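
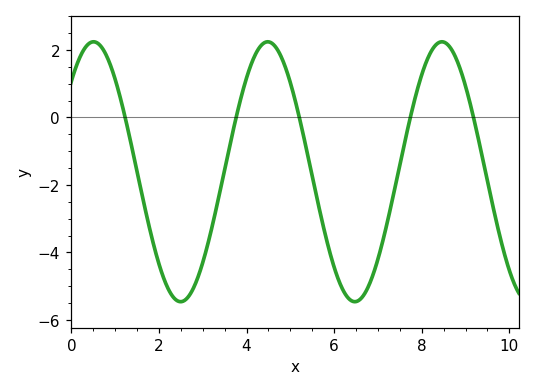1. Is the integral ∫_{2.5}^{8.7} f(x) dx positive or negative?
negative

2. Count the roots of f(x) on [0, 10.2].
5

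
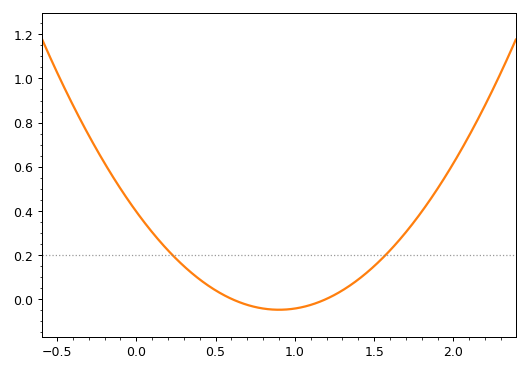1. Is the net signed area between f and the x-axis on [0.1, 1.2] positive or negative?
positive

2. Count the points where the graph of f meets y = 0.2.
2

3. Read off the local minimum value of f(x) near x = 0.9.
-0.05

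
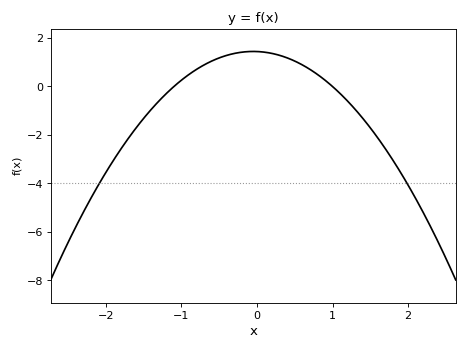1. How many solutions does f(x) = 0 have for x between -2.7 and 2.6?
2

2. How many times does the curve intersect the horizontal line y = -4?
2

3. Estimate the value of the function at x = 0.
1.44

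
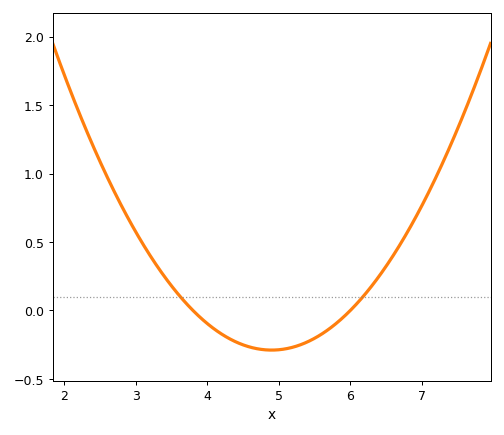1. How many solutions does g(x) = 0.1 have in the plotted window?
2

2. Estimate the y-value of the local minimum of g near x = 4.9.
-0.3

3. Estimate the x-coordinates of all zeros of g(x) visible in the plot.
3.8, 6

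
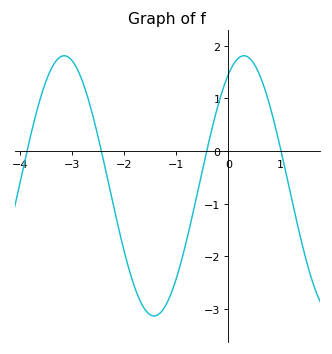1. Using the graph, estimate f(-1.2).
-2.92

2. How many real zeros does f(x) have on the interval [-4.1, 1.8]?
4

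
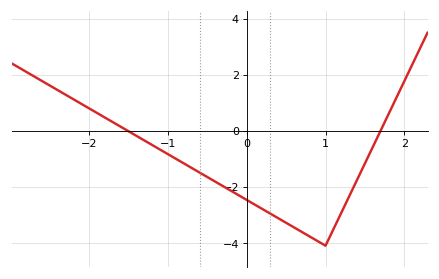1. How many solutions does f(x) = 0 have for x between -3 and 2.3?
2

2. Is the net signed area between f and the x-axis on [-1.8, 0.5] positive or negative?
negative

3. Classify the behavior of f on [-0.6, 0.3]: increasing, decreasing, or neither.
decreasing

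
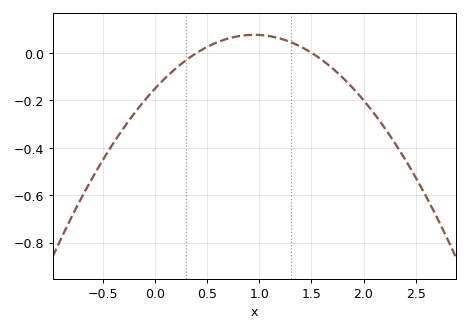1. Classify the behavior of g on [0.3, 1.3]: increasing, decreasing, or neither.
neither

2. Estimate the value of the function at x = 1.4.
0.02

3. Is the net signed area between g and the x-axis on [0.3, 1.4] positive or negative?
positive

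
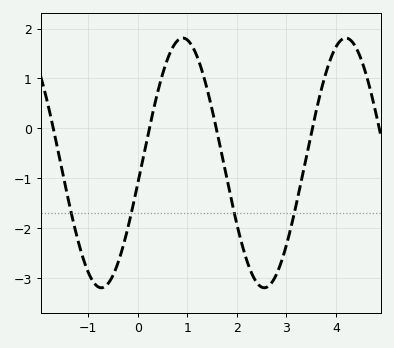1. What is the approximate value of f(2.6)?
-3.18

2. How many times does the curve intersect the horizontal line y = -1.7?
4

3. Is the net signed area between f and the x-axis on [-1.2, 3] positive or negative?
negative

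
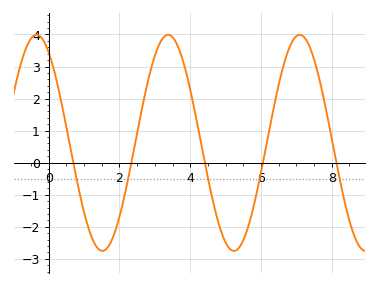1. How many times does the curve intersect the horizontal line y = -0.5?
5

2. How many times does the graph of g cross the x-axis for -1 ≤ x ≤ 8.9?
5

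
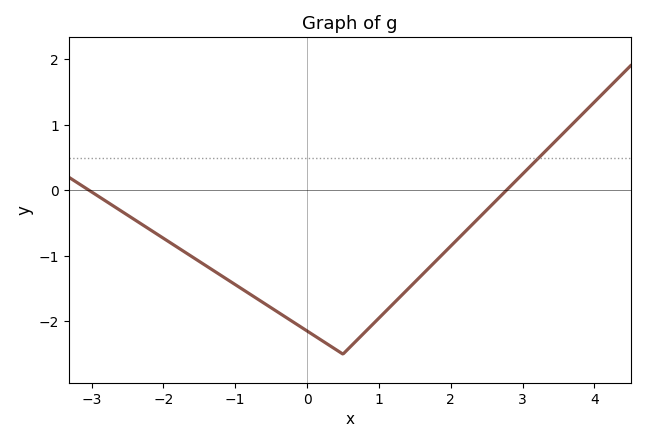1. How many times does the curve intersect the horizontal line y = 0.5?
1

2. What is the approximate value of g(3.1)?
0.358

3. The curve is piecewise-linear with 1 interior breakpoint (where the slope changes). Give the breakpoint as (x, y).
(0.5, -2.5)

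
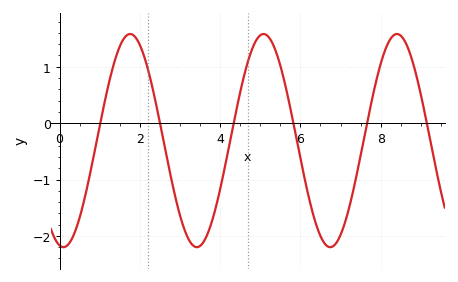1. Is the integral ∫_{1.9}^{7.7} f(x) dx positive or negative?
negative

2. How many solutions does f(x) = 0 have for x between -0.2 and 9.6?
6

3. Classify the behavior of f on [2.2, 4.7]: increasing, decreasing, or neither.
neither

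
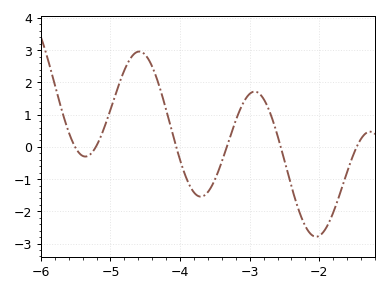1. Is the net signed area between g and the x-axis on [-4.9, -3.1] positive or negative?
positive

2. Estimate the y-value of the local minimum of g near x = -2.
-2.8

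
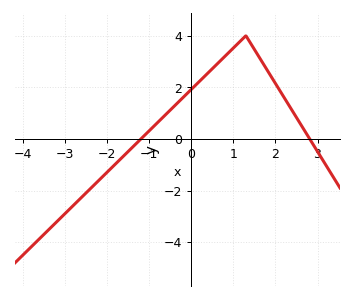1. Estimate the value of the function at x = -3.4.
-3.54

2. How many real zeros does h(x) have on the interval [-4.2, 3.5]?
2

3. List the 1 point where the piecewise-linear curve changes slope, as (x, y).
(1.3, 4)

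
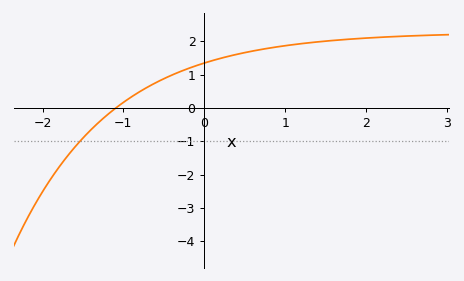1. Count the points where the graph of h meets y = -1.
1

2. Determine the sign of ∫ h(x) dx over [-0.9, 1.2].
positive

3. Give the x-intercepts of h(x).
-1.1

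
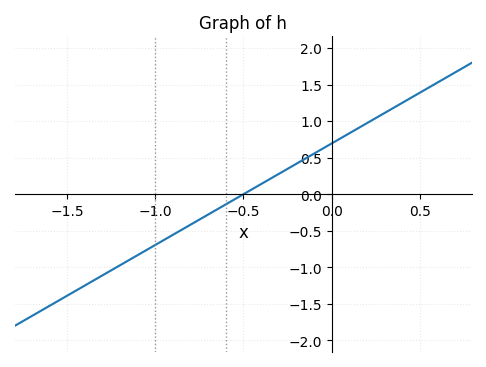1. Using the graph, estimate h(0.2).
0.95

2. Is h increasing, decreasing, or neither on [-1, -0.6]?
increasing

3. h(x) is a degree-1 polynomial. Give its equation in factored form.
y = 1.39(x + 0.5)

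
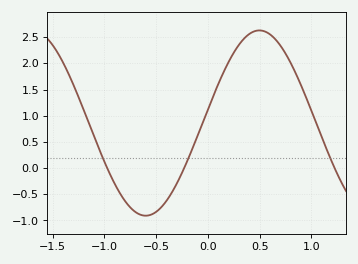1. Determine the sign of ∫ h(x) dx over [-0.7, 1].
positive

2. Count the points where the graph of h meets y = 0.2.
3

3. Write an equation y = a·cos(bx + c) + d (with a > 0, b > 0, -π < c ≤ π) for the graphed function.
y = 1.77cos(2.86x - 1.42) + 0.86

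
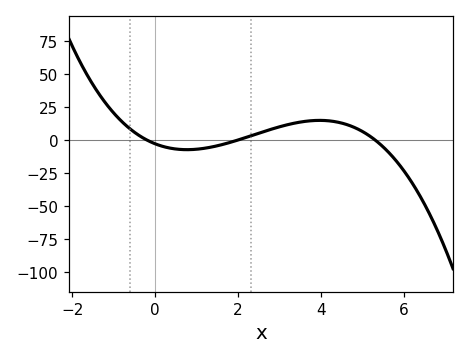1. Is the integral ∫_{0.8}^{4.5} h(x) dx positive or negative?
positive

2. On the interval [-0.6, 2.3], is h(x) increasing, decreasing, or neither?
neither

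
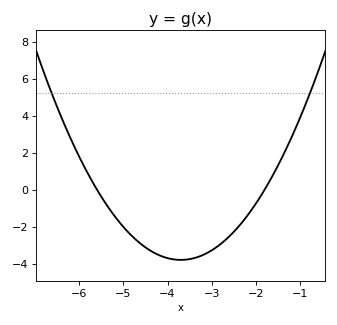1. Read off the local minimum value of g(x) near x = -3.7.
-3.8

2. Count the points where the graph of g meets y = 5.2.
2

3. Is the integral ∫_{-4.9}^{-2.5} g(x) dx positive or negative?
negative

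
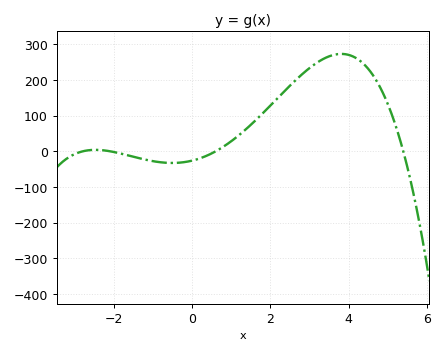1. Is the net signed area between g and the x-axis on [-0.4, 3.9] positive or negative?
positive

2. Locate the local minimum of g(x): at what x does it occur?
-0.513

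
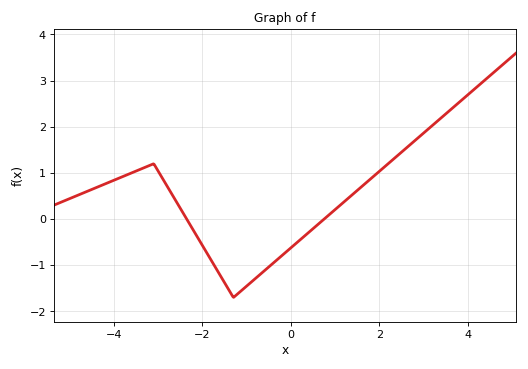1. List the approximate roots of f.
-2.4, 0.8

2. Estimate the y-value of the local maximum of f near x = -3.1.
1.2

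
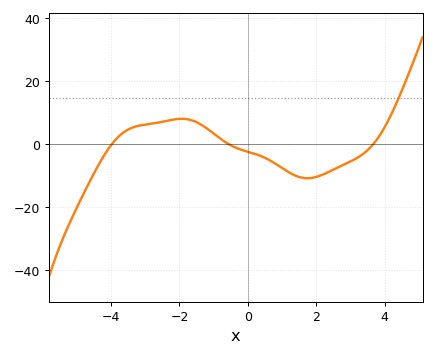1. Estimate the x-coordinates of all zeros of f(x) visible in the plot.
-4, -0.6, 3.6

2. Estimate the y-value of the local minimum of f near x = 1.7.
-10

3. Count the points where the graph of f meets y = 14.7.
1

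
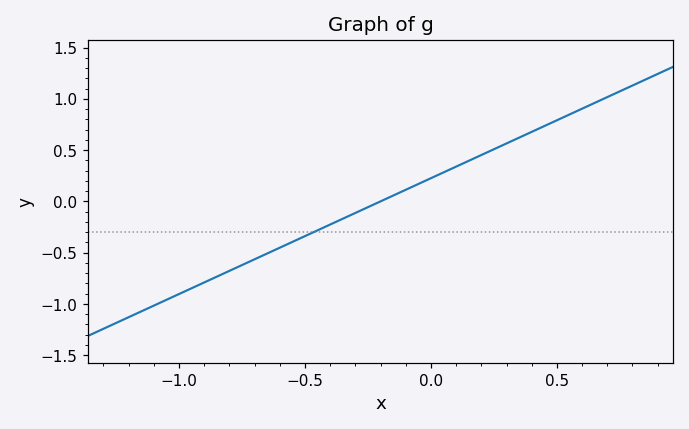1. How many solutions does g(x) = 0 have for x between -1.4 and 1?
1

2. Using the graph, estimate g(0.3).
0.565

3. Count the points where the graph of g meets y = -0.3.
1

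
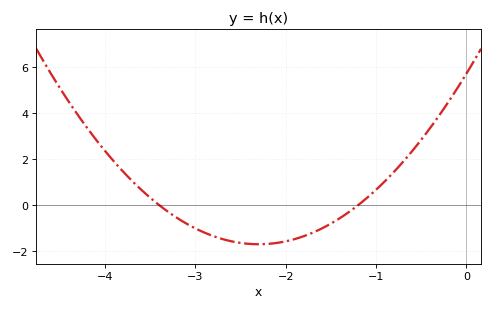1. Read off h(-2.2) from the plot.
-1.68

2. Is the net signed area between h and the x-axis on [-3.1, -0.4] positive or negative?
negative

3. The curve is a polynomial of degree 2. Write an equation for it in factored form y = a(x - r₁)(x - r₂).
y = 1.4(x + 3.4)(x + 1.2)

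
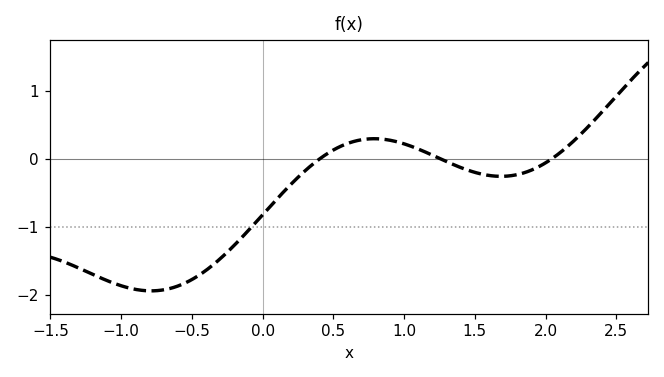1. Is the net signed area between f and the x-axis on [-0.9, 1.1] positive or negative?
negative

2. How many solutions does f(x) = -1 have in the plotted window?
1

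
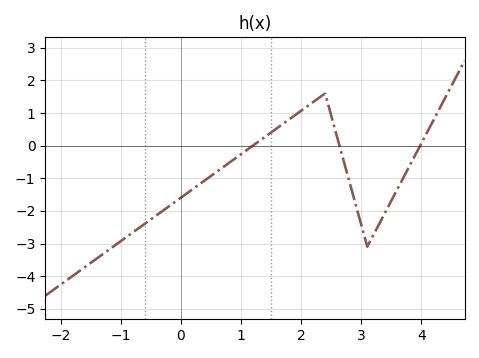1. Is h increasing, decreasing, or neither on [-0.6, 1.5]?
increasing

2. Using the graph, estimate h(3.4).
-2.04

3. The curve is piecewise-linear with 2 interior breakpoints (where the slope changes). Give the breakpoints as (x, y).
(2.4, 1.6); (3.1, -3.1)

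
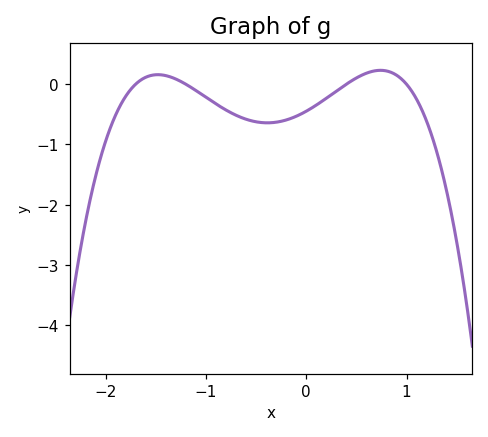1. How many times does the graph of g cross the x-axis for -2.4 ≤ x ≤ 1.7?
4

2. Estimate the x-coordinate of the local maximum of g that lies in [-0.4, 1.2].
0.741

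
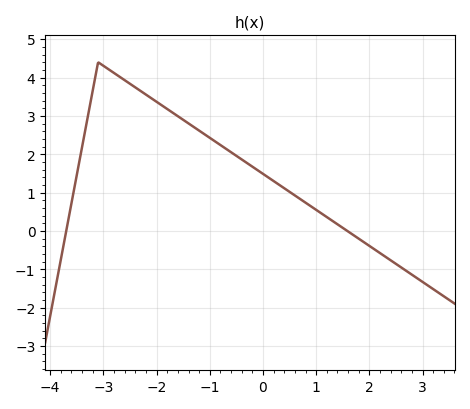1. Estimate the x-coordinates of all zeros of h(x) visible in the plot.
-3.6, 1.6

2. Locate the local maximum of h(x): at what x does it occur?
-3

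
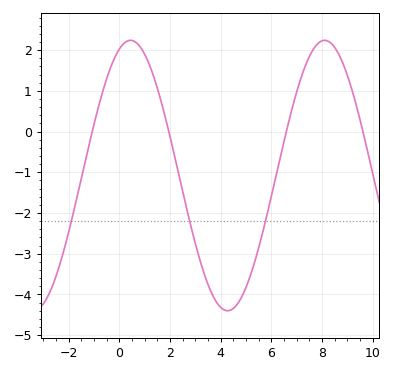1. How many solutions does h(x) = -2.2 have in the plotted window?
3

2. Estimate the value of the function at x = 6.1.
-1.3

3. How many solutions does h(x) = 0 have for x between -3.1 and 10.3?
4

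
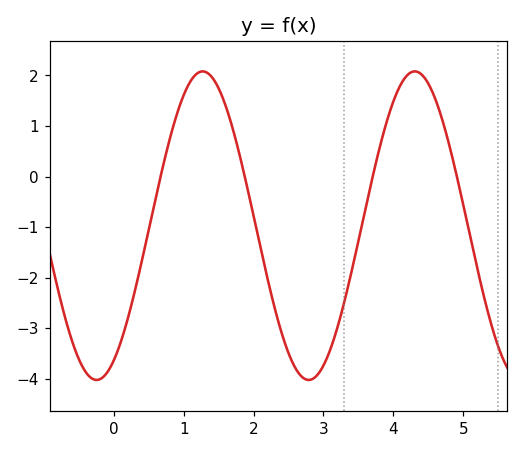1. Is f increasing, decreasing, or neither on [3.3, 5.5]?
neither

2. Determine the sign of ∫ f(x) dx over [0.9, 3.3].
negative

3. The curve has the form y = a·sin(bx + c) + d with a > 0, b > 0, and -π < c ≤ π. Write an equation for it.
y = 3.05sin(2.1x - 1.1) - 0.97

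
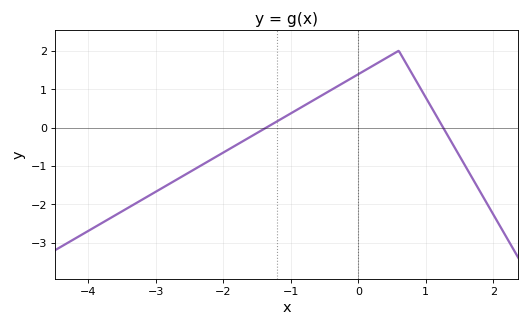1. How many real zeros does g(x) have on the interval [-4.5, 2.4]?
2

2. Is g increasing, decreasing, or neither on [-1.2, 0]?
increasing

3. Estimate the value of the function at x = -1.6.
-0.245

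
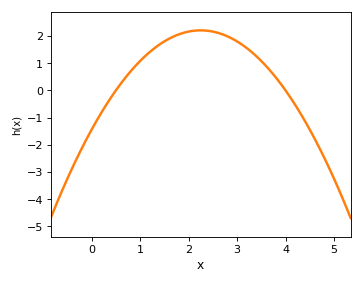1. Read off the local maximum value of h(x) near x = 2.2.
2.2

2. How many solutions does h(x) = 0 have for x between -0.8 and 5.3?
2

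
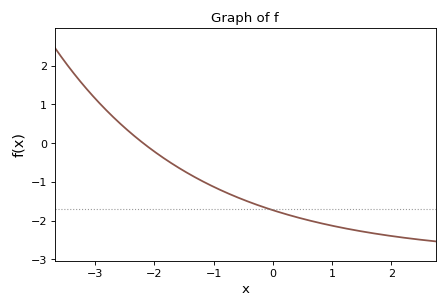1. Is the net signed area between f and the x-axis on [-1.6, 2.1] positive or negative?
negative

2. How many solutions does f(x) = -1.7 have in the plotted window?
1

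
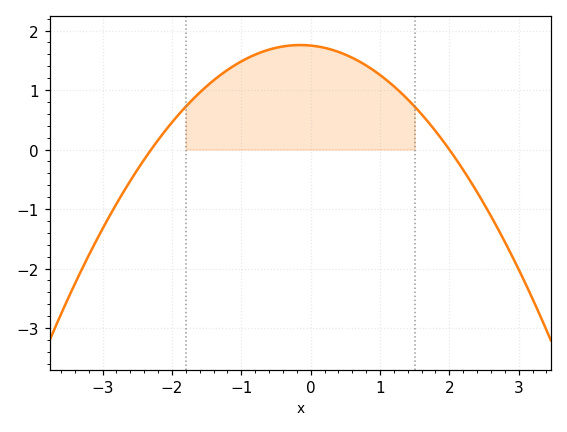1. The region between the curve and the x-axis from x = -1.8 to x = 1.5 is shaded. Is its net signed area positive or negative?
positive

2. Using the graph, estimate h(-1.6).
1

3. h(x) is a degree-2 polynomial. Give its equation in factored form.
y = -0.38(x + 2.3)(x - 2)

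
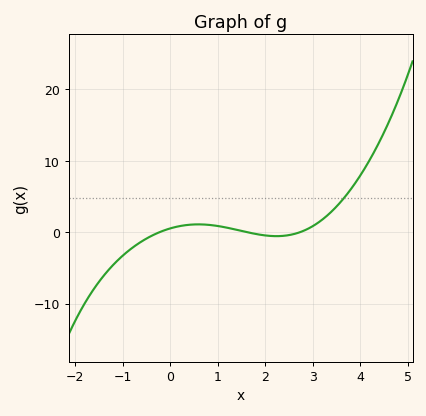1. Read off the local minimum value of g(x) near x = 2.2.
-1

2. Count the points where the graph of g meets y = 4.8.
1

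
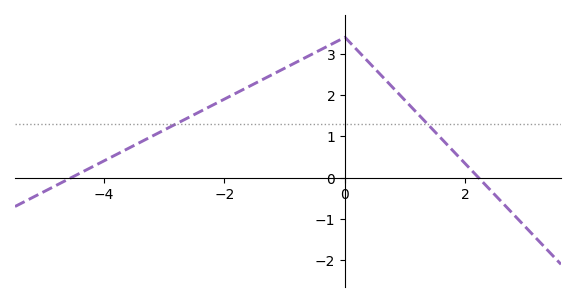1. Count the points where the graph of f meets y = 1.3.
2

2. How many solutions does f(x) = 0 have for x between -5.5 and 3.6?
2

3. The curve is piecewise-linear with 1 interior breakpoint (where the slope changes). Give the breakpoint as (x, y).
(0, 3.4)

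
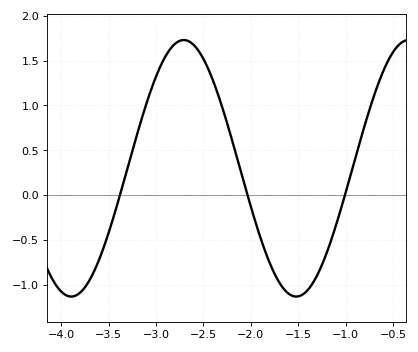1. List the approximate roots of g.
-3.38, -2.03, -1.01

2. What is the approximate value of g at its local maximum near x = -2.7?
1.73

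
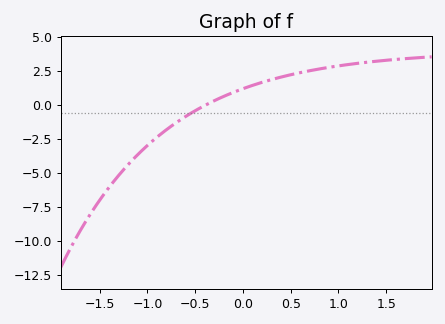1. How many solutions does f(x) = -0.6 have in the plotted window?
1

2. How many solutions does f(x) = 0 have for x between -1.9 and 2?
1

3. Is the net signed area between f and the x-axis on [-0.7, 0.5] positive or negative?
positive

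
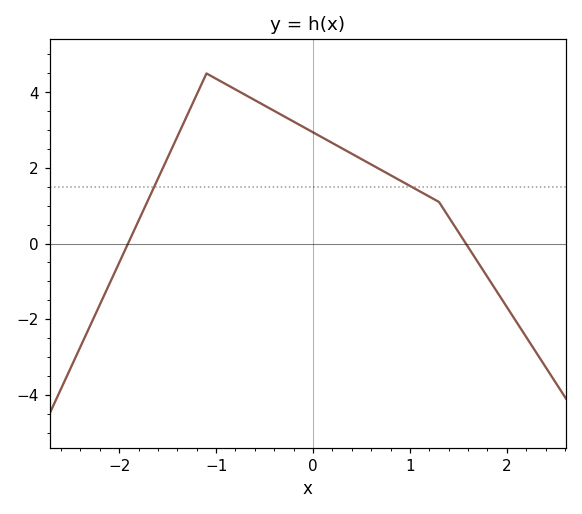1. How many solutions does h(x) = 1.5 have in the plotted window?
2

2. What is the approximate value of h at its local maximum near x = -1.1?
4.4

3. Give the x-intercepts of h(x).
-1.9, 1.6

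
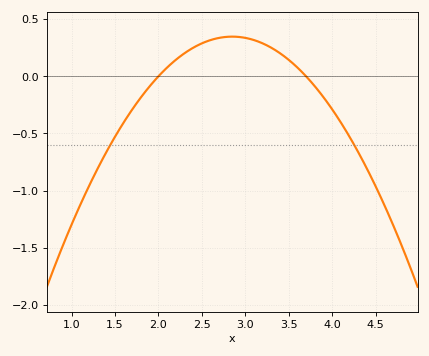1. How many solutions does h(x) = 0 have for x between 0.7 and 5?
2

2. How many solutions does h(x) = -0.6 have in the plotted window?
2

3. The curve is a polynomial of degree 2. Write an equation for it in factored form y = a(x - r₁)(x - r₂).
y = -0.48(x - 2)(x - 3.7)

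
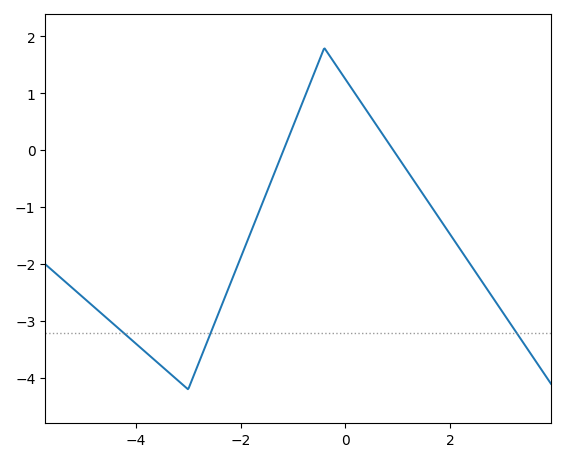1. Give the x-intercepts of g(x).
-1.18, 0.921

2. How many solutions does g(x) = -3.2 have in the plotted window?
3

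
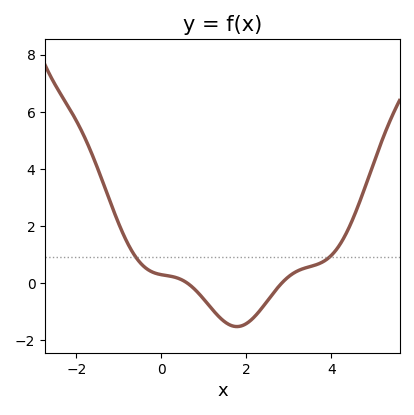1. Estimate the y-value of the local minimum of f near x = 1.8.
-1.6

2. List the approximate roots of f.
0.6, 2.8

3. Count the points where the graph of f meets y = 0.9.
2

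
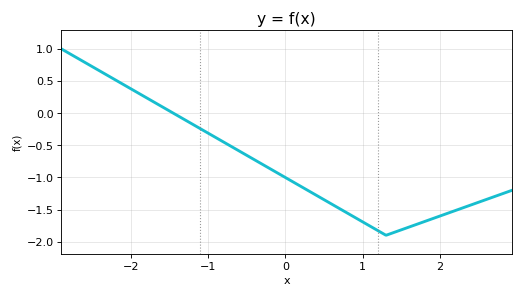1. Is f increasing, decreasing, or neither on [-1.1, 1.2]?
decreasing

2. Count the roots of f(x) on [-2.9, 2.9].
1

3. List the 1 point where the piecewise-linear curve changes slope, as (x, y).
(1.3, -1.9)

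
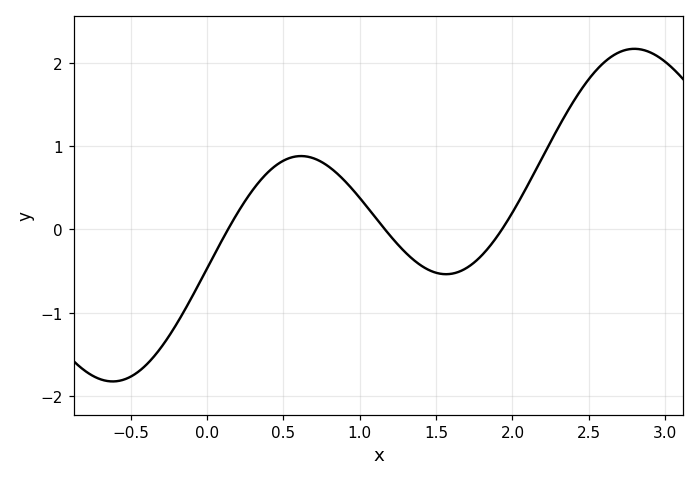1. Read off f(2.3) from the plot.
1.2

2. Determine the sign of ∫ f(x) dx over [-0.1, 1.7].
positive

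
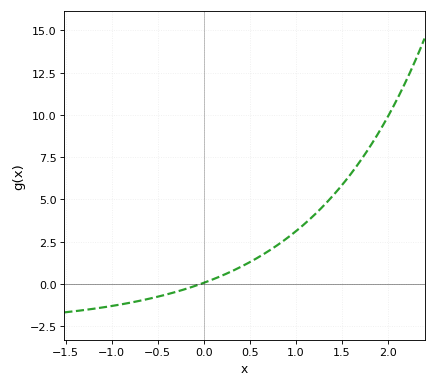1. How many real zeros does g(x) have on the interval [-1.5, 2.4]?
1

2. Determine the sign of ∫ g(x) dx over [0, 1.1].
positive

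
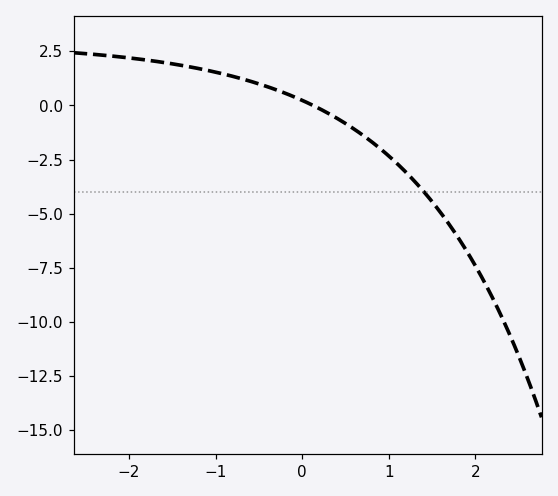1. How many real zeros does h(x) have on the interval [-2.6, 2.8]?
1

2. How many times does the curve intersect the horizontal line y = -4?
1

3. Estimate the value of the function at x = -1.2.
1.7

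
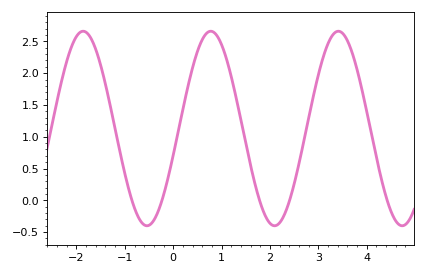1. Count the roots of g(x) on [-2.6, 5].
5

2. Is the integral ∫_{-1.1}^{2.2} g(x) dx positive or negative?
positive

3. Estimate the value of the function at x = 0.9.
2.6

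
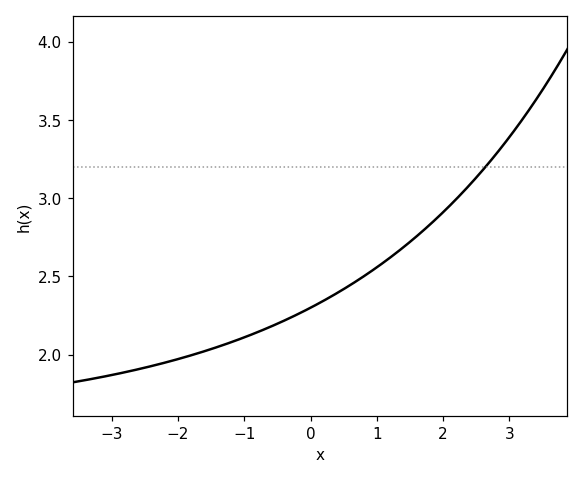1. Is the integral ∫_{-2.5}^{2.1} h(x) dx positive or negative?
positive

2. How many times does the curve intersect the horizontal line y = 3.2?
1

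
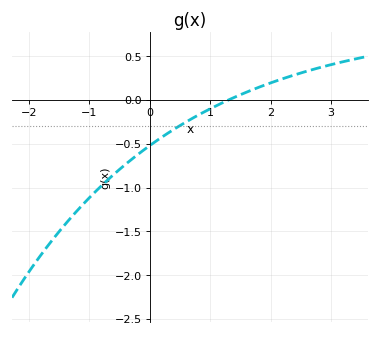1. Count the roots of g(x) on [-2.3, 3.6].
1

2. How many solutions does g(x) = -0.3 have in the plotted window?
1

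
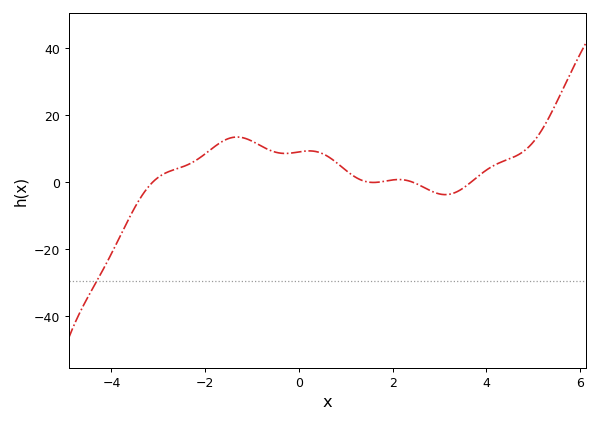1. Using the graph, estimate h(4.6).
8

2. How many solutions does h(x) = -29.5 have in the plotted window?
1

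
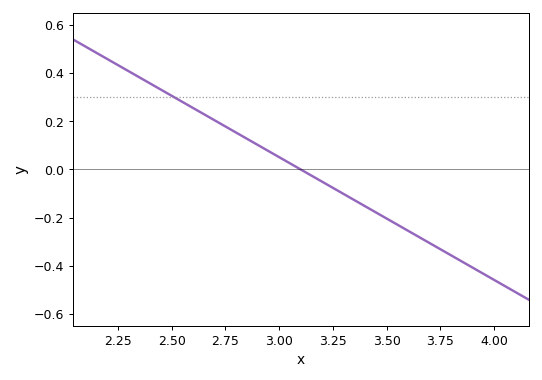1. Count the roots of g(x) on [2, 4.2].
1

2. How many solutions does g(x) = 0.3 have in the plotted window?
1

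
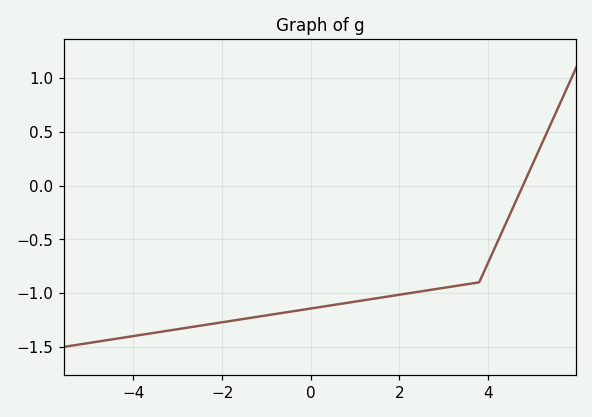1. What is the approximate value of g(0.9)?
-1.09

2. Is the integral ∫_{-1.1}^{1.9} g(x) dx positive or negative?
negative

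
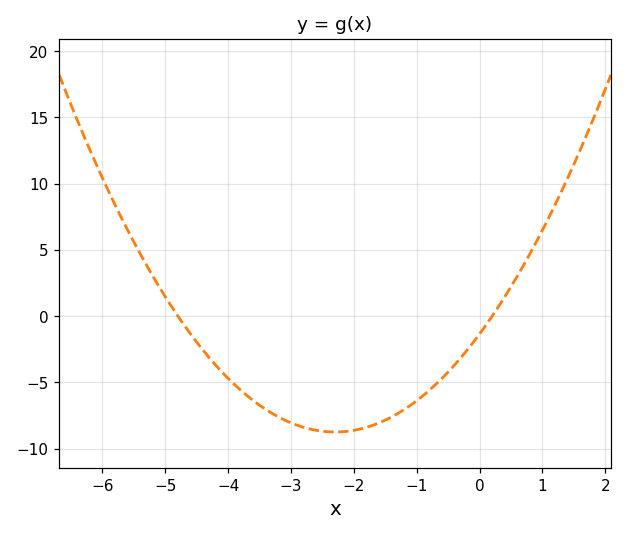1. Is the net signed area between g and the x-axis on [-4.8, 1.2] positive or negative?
negative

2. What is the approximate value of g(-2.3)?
-8.75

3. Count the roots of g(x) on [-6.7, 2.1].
2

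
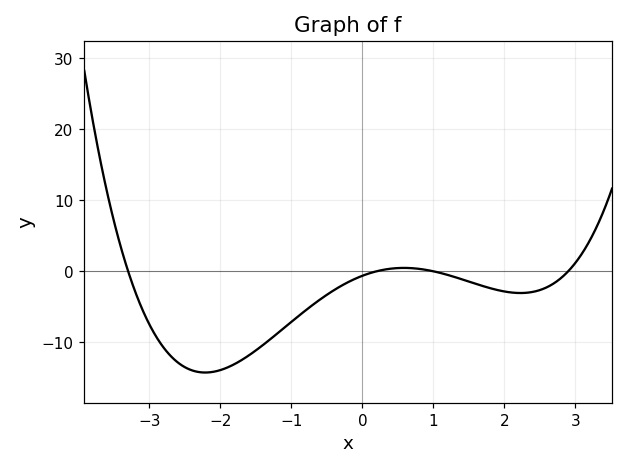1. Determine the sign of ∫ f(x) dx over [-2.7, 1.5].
negative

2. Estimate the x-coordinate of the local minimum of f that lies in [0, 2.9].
2.2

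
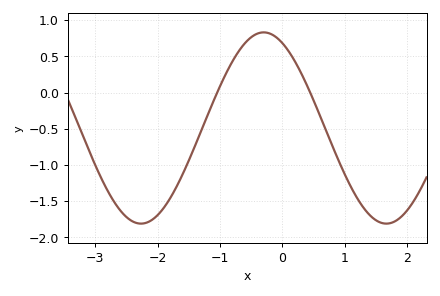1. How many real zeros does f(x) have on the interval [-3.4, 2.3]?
2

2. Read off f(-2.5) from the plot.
-1.72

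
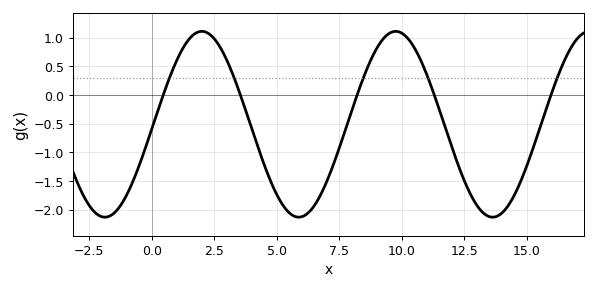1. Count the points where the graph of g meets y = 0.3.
5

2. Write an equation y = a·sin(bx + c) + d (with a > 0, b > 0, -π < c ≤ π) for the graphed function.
y = 1.62sin(0.81x - 0.05) - 0.51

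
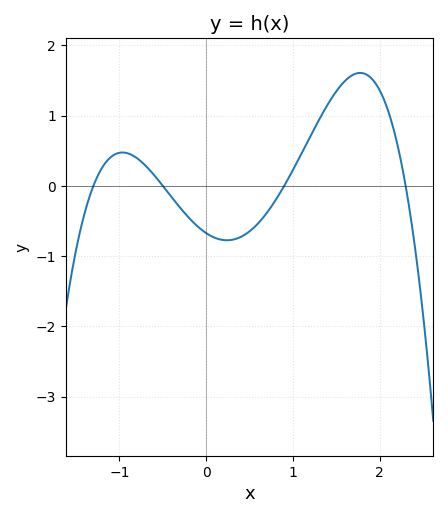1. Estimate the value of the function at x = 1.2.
0.7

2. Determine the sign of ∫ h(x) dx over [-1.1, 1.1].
negative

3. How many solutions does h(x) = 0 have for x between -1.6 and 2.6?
4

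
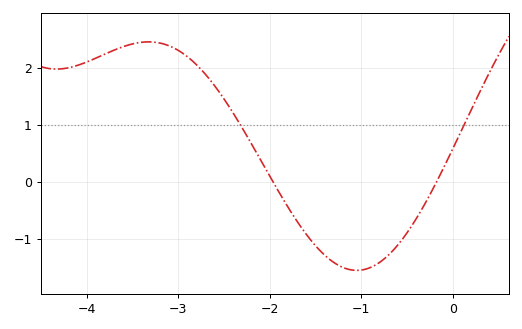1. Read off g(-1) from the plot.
-1.6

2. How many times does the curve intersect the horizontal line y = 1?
2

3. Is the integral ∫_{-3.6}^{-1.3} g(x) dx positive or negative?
positive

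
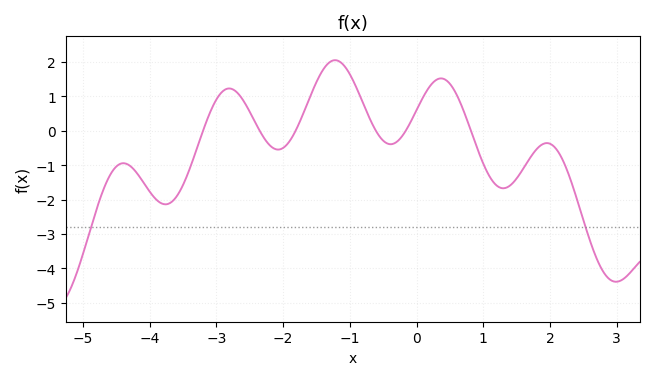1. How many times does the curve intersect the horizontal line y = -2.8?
2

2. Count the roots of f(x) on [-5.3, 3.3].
6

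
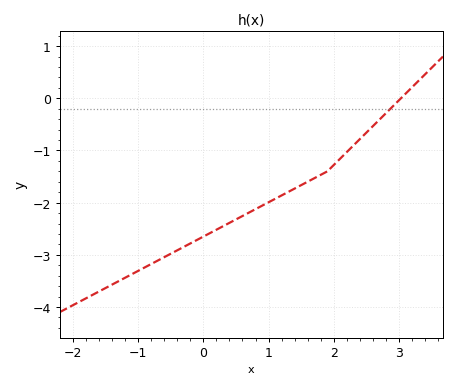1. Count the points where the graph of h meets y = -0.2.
1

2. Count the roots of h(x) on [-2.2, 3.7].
1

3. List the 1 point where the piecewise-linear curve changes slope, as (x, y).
(1.9, -1.4)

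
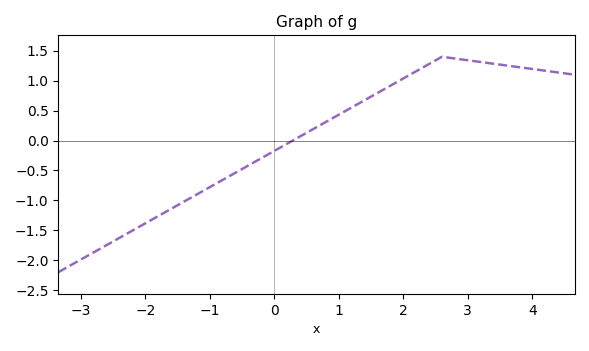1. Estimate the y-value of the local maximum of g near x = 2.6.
1.4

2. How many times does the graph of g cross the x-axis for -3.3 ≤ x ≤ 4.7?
1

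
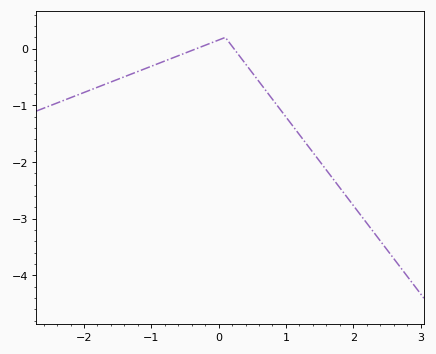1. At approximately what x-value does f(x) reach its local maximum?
0.098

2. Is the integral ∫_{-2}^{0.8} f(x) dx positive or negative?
negative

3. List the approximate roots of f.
-0.332, 0.228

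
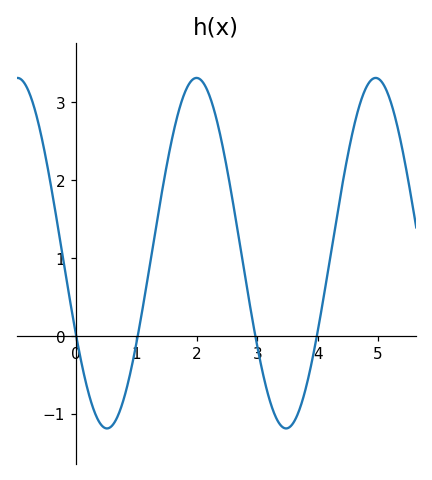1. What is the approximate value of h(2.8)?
0.8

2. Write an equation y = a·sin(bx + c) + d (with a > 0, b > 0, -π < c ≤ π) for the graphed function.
y = 2.25sin(2.1x - 2.7) + 1.06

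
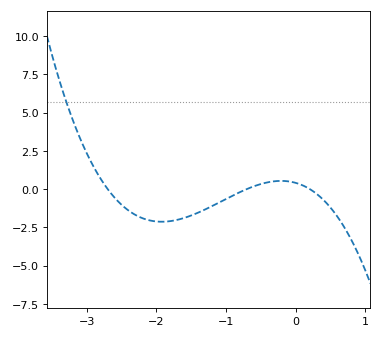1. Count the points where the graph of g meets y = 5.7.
1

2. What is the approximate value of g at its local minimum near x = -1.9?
-2.14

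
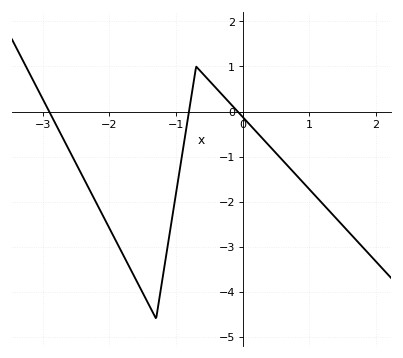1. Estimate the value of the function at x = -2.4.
-1.4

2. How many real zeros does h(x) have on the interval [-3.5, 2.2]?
3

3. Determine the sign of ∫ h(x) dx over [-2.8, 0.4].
negative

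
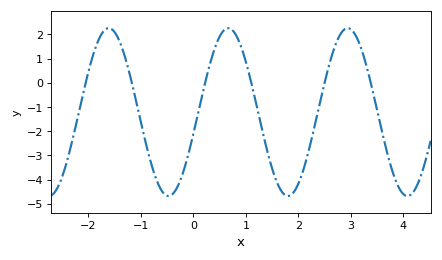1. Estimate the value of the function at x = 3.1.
1.93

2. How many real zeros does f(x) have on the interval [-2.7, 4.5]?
6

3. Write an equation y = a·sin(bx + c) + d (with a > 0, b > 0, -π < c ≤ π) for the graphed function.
y = 3.47sin(2.76x - 0.262) - 1.21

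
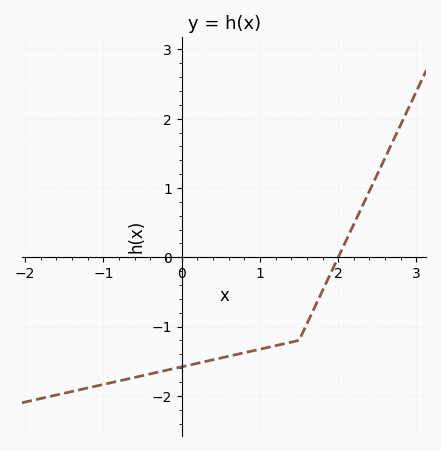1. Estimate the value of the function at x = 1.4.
-1.2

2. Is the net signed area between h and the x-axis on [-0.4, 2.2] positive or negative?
negative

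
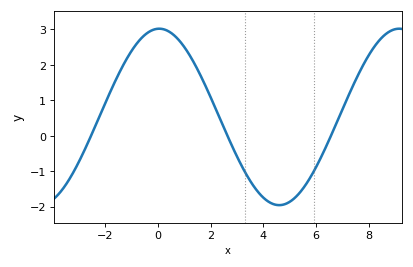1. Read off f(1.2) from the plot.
2.27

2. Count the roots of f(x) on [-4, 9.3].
3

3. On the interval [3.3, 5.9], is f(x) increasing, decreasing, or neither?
neither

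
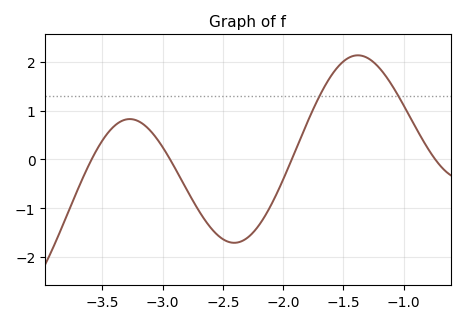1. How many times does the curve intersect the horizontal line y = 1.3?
2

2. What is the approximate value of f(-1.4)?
2.13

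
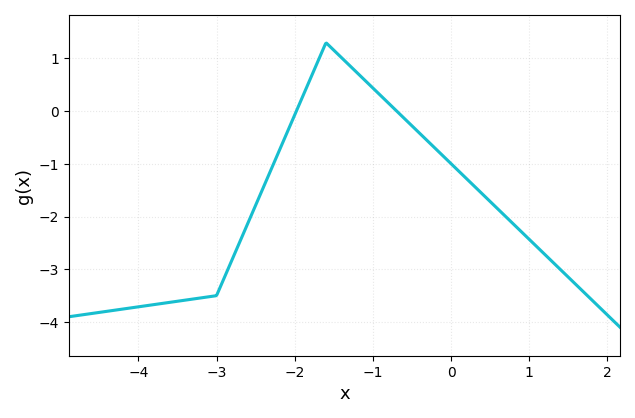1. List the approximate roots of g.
-2, -0.7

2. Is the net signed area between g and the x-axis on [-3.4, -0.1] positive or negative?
negative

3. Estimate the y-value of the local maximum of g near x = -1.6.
1.3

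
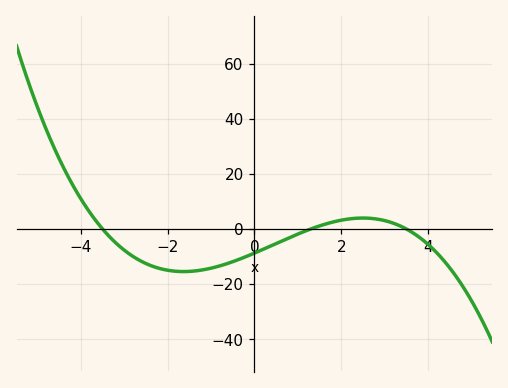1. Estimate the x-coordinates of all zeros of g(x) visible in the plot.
-3.6, 1.4, 3.6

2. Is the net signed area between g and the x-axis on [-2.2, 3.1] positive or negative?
negative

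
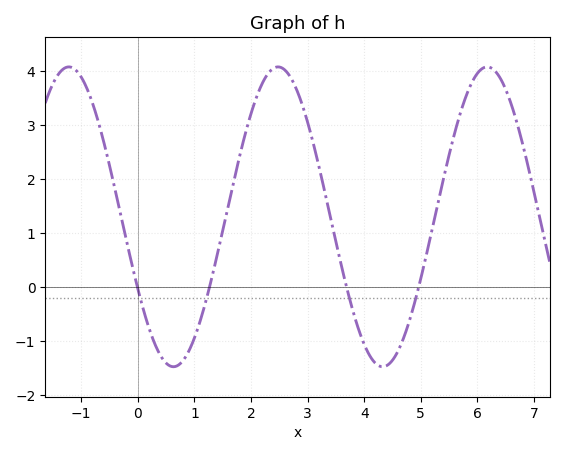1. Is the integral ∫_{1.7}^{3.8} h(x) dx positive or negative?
positive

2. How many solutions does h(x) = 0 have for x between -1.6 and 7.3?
4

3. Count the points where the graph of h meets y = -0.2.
4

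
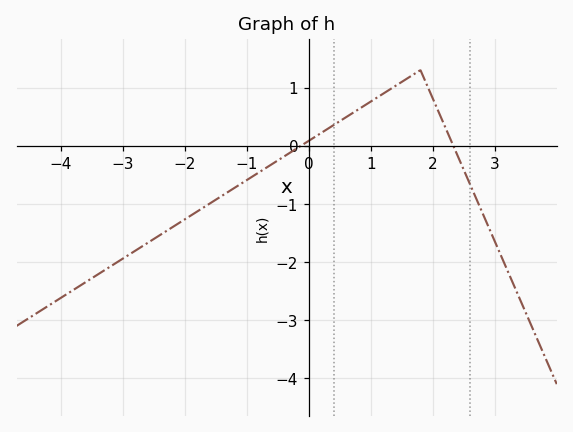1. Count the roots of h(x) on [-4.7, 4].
2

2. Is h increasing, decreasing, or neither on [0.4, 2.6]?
neither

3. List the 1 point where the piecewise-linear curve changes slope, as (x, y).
(1.8, 1.3)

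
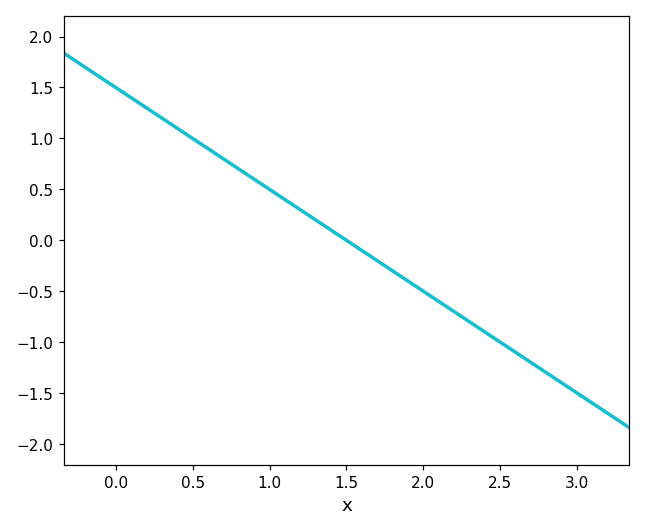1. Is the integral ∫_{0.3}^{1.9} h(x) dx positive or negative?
positive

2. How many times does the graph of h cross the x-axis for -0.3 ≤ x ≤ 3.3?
1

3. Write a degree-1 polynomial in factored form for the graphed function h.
y = -1(x - 1.5)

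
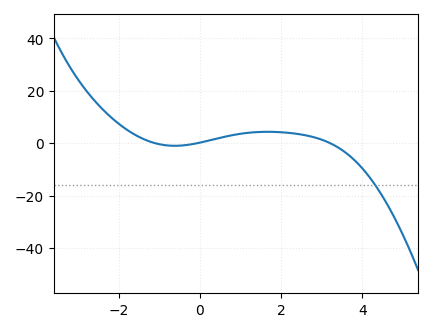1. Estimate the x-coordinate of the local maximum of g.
1.6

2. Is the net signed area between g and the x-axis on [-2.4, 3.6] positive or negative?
positive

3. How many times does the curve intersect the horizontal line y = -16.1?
1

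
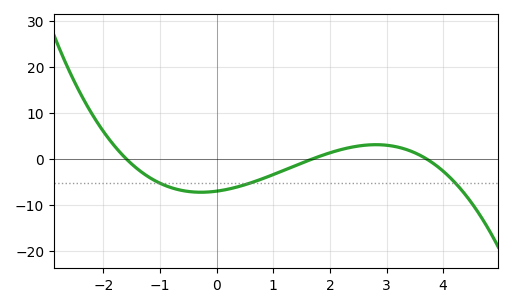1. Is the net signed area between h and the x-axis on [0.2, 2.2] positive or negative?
negative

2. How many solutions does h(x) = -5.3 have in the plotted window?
3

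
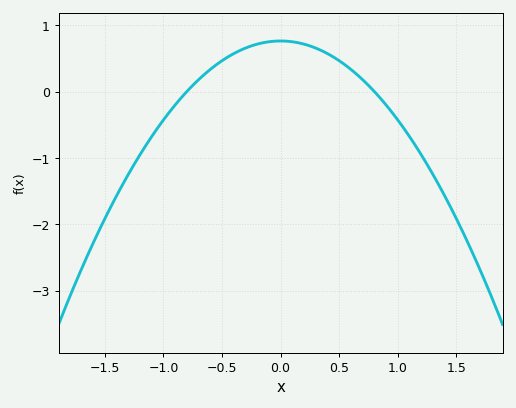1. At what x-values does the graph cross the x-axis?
-0.8, 0.8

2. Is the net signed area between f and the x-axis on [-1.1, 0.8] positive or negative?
positive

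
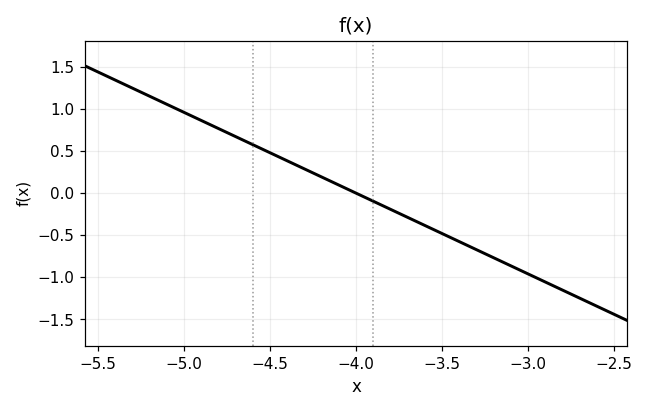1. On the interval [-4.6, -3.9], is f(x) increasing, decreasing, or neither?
decreasing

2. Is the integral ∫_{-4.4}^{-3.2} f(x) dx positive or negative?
negative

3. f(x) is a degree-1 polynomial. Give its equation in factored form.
y = -0.96(x + 4)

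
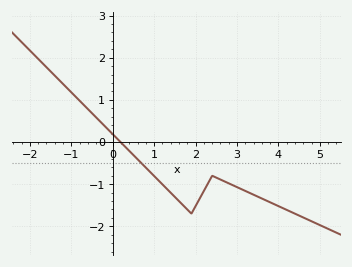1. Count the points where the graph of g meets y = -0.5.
1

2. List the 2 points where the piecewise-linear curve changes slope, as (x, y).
(1.9, -1.7); (2.4, -0.8)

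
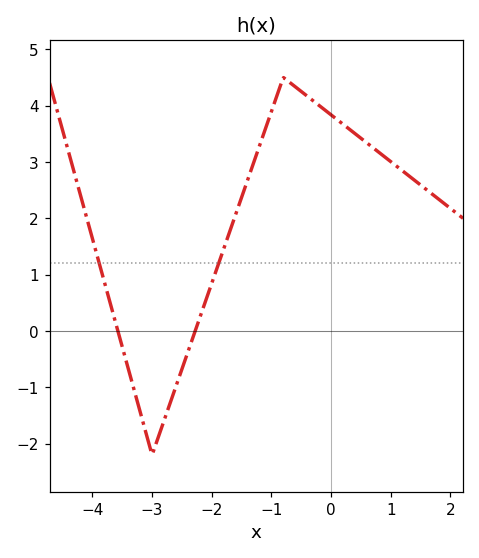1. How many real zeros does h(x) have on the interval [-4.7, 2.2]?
2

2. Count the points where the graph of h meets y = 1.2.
2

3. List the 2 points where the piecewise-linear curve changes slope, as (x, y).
(-3, -2.2); (-0.8, 4.5)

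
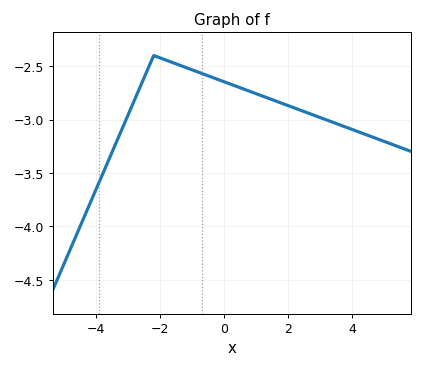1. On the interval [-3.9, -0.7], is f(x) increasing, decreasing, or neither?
neither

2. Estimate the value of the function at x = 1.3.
-2.79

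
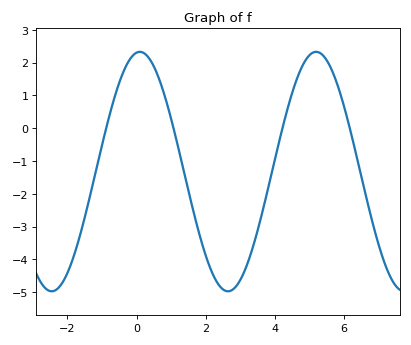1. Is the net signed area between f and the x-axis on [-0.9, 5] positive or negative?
negative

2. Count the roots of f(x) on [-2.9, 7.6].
4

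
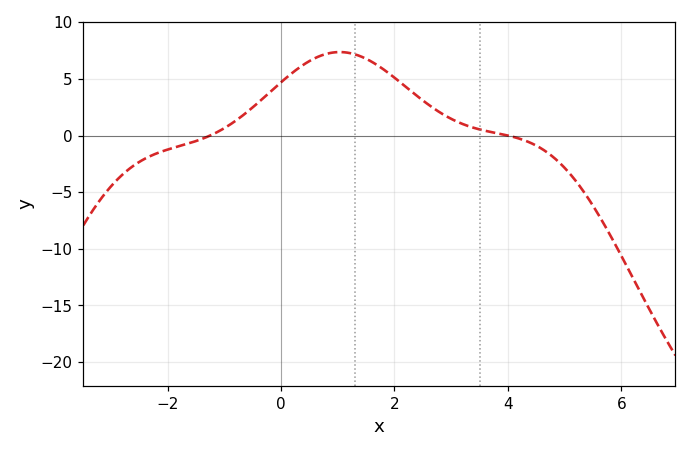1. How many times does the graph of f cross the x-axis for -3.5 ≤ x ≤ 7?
2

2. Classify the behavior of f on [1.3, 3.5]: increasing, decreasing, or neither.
decreasing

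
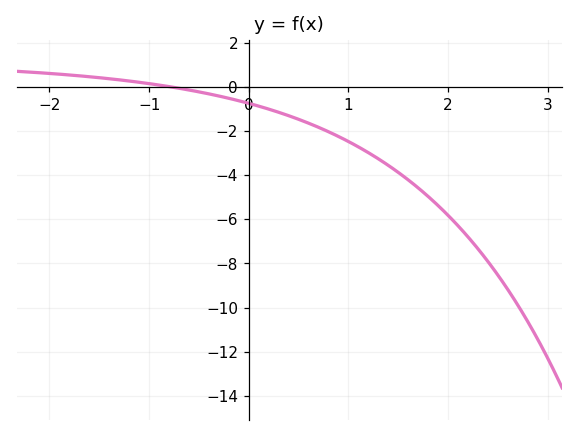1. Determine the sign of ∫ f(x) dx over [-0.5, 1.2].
negative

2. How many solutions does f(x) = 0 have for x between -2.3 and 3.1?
1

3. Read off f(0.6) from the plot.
-1.6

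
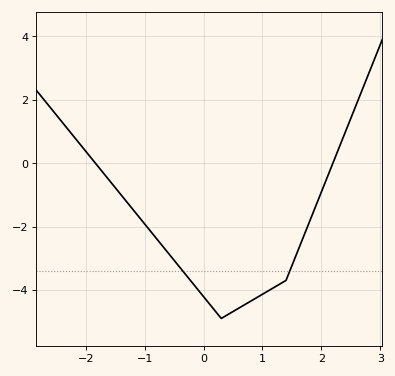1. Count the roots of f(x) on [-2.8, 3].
2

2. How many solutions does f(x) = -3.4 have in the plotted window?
2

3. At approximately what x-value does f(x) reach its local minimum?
0.3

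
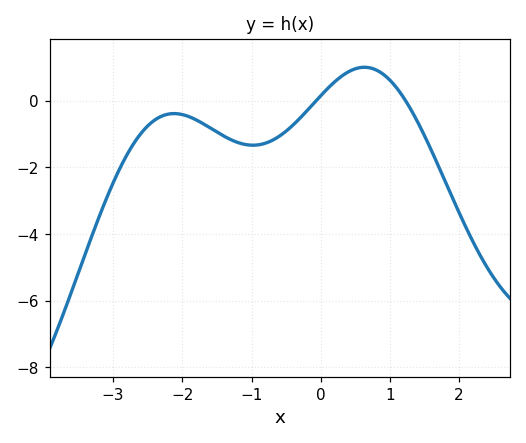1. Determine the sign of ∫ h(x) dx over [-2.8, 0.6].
negative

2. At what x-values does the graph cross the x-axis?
-0.068, 1.23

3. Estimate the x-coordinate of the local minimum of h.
-0.978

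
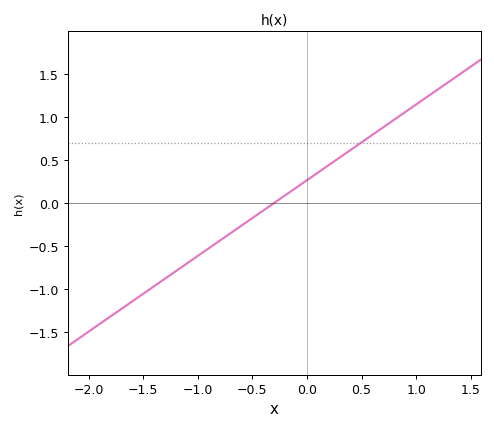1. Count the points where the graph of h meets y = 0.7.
1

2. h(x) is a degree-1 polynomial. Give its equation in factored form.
y = 0.88(x + 0.3)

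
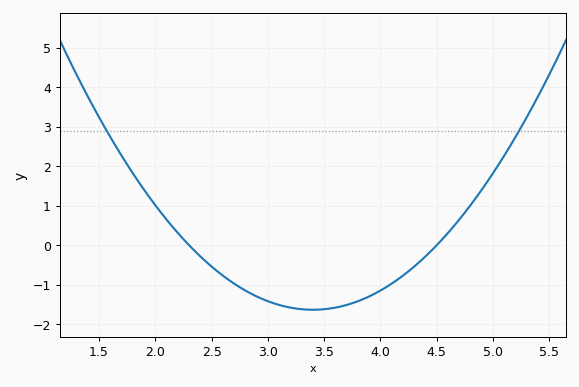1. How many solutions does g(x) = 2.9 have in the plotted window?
2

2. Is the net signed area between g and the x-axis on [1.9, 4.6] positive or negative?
negative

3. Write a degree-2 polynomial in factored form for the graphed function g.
y = 1.35(x - 2.3)(x - 4.5)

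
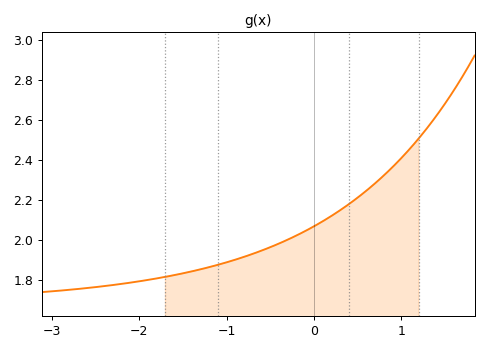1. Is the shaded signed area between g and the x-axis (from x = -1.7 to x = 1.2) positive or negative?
positive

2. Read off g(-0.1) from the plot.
2.04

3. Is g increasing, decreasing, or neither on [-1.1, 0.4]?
increasing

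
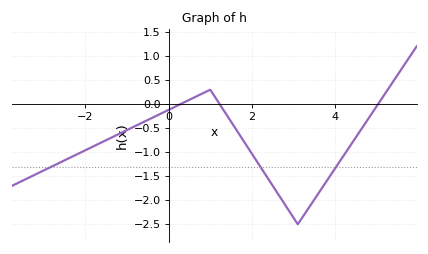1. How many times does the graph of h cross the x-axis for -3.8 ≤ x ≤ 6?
3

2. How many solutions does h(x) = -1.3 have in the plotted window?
3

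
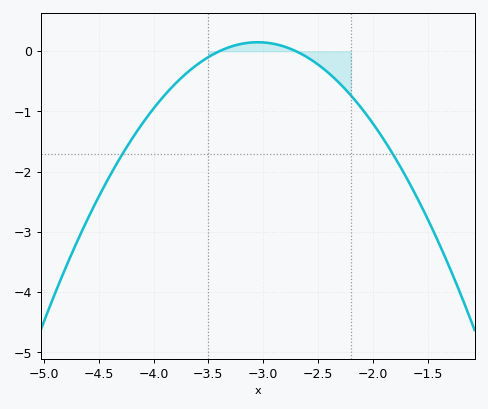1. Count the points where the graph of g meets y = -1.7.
2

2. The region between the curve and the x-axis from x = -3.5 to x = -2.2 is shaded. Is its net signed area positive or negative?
negative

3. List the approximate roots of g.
-3.4, -2.7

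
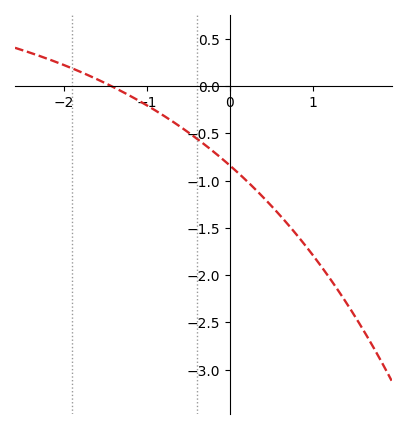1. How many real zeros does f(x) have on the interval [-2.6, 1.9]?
1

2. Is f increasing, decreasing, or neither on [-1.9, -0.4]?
decreasing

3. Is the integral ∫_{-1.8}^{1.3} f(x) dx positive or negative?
negative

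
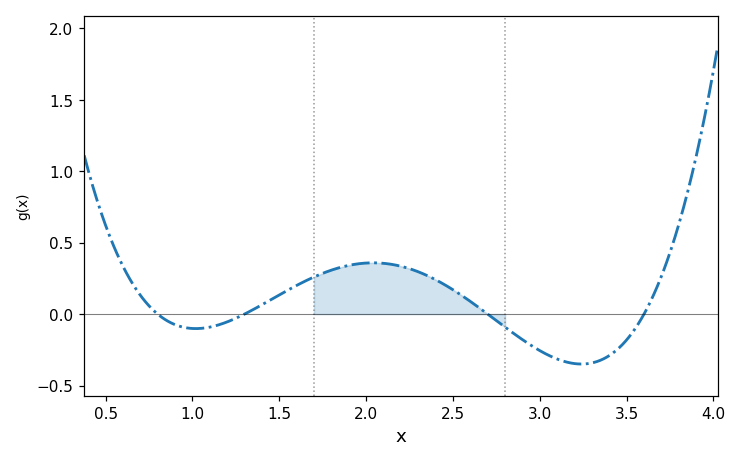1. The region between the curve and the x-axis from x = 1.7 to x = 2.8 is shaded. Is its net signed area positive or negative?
positive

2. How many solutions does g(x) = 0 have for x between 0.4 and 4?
4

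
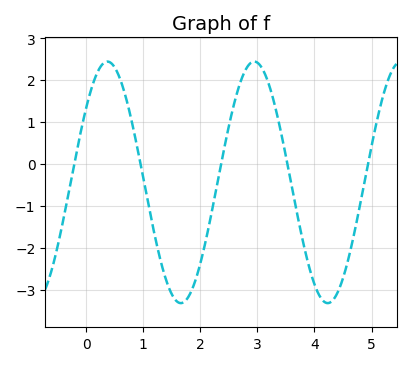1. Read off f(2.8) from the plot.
2.26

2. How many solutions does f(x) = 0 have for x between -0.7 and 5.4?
5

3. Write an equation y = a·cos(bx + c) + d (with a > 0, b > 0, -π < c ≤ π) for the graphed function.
y = 2.88cos(2.44x - 0.902) - 0.44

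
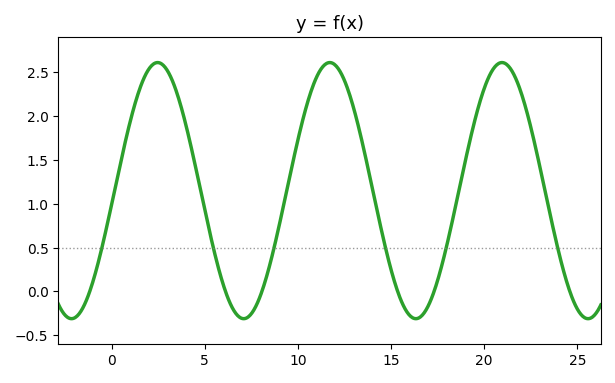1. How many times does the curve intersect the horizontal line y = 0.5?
6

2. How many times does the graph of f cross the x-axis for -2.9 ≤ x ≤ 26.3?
6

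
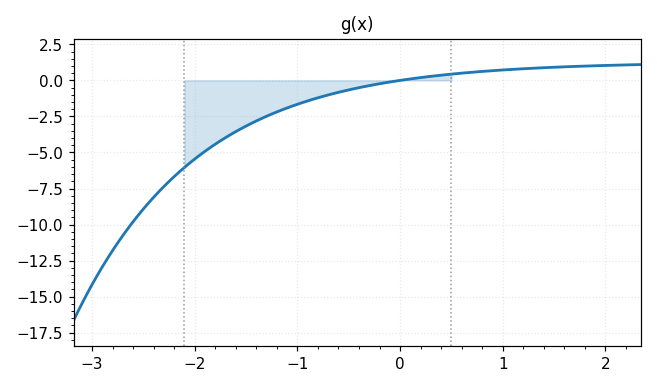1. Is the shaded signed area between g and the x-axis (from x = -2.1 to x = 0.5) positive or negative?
negative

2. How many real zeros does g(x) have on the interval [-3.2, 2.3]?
1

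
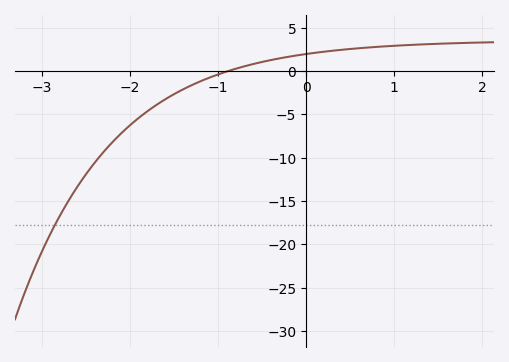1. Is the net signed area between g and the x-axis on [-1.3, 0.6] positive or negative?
positive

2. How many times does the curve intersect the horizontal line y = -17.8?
1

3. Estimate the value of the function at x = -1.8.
-4.63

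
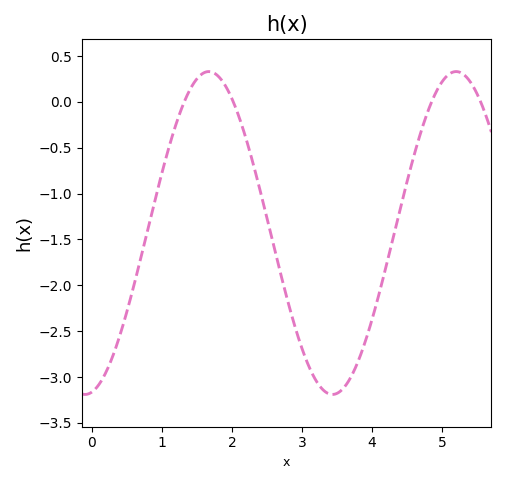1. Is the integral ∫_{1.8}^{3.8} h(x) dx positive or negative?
negative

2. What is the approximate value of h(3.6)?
-3.1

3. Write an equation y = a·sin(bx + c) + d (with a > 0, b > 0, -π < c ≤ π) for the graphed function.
y = 1.76sin(1.8x - 1.4) - 1.43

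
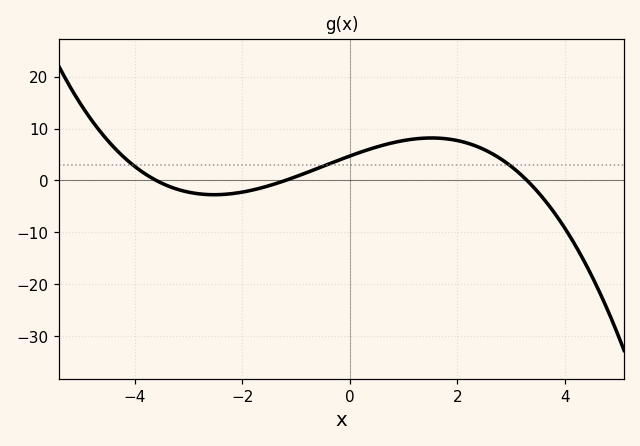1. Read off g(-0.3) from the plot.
4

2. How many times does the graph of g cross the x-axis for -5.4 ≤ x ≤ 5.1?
3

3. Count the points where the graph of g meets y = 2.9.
3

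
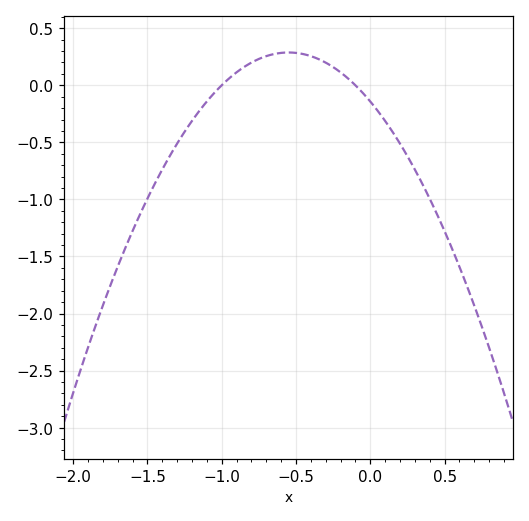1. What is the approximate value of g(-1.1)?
-0.142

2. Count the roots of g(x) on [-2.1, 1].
2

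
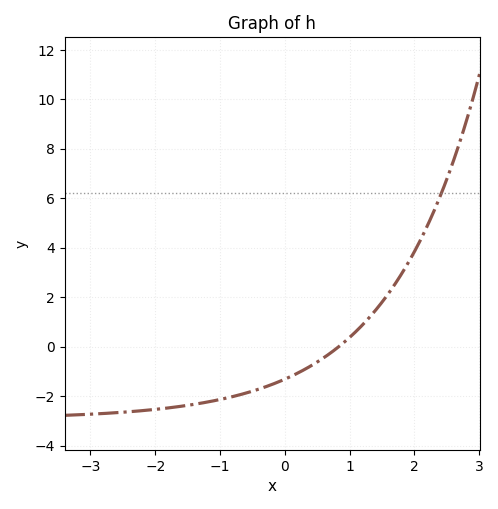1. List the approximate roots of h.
0.831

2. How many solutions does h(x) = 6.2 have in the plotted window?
1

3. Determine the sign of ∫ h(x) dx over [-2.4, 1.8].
negative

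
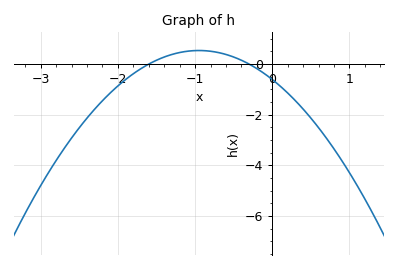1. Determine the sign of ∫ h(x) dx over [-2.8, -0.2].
negative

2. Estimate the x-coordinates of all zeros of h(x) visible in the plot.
-1.6, -0.3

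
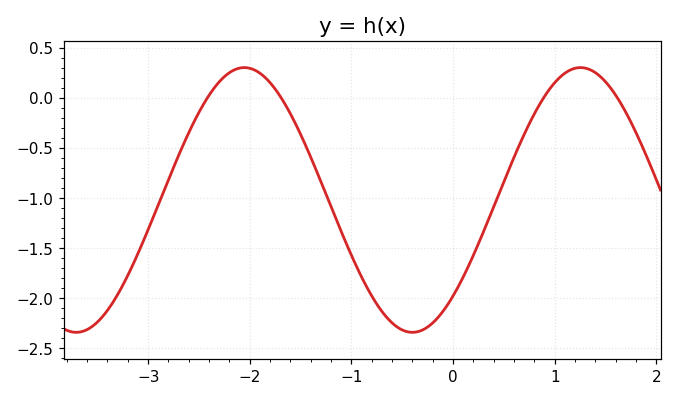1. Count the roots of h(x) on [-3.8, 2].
4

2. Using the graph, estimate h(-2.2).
0.25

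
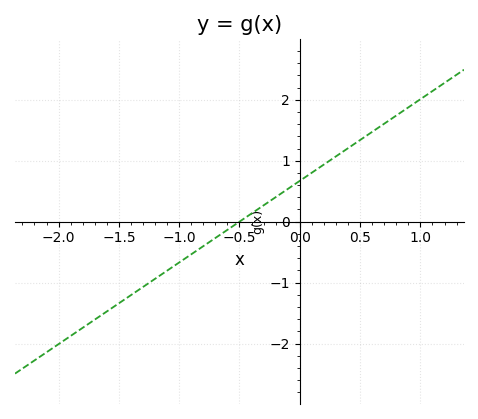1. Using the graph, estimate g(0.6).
1.5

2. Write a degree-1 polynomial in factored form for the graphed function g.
y = 1.34(x + 0.5)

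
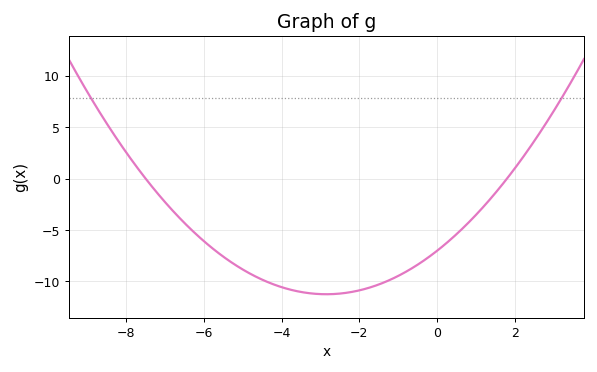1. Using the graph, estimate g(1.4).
-2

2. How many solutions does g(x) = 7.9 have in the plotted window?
2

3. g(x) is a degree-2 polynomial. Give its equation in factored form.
y = 0.52(x + 7.5)(x - 1.8)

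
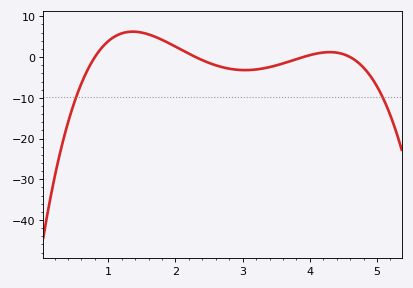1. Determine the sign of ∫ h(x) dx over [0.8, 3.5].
positive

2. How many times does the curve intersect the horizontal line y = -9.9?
2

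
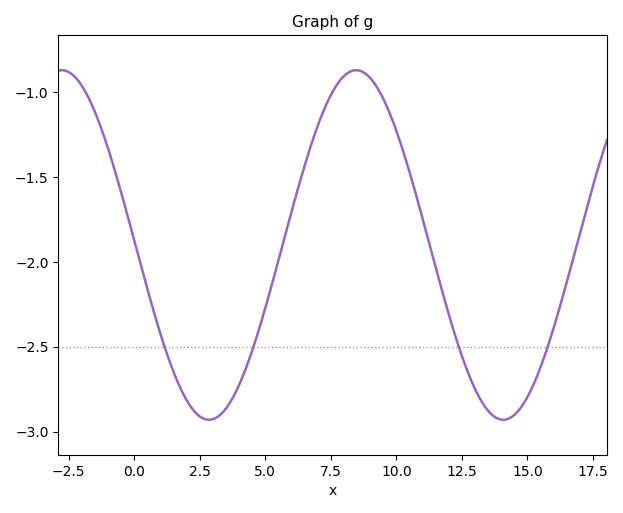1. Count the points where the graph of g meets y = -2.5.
4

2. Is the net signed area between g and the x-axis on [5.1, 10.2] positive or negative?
negative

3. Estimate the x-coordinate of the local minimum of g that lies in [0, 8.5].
2.85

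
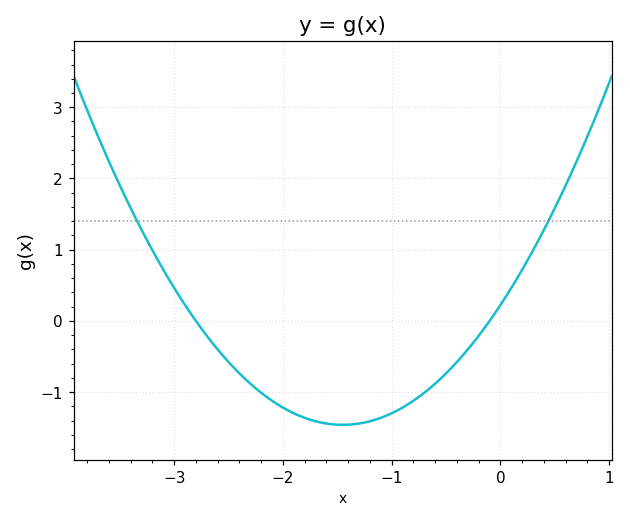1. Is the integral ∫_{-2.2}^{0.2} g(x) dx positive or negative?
negative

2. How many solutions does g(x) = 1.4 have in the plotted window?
2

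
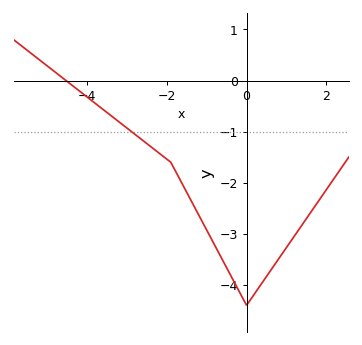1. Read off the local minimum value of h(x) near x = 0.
-4.4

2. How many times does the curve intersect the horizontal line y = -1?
1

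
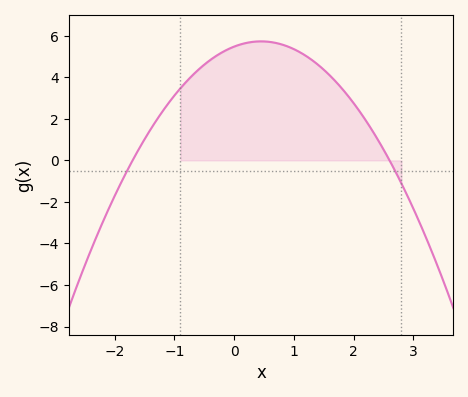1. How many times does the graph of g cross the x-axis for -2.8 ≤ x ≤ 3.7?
2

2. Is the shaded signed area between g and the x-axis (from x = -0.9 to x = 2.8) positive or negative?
positive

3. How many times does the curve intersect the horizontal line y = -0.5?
2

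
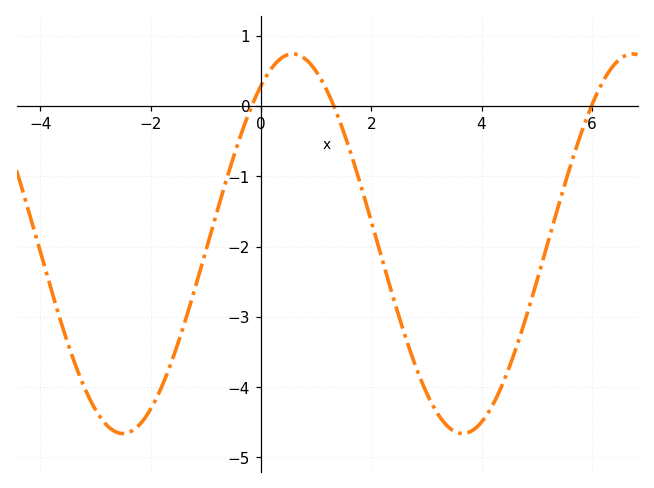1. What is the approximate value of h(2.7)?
-3.47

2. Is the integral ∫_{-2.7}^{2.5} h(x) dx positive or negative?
negative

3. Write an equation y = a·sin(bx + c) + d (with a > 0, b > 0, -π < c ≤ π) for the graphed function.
y = 2.7sin(1.02x + 0.982) - 1.96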